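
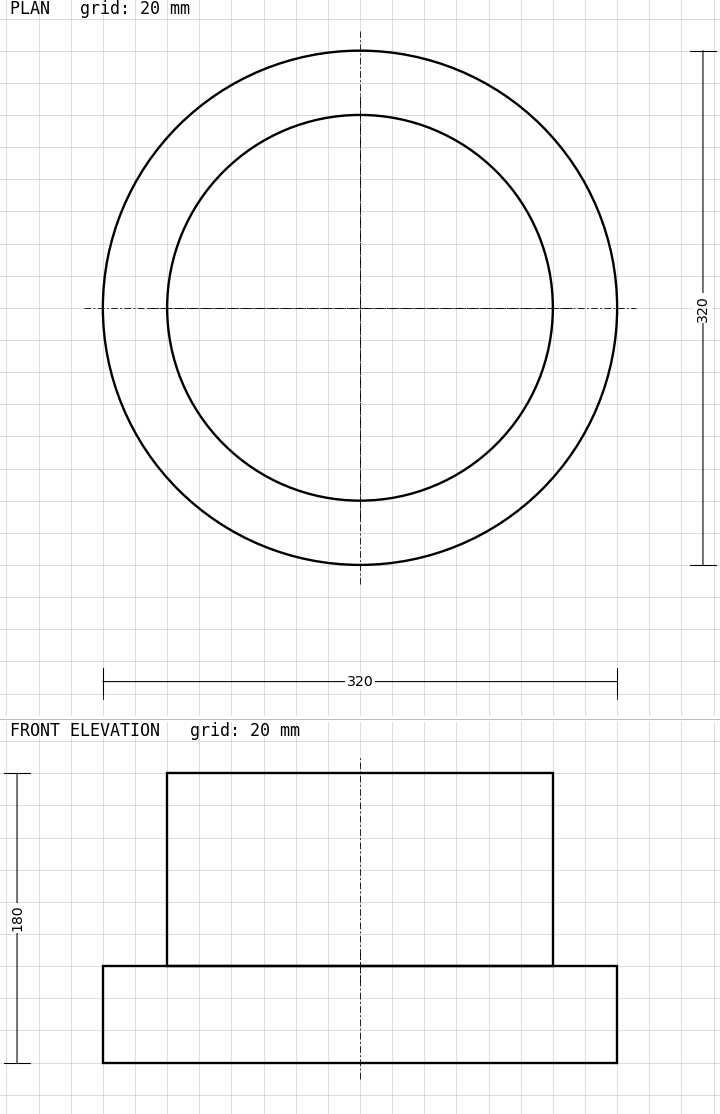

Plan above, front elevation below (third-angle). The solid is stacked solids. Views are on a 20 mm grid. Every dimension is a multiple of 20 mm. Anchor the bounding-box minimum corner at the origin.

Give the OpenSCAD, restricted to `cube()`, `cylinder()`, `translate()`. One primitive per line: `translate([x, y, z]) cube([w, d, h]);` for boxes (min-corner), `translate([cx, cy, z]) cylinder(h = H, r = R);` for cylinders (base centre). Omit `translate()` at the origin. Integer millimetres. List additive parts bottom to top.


translate([160, 160, 0]) cylinder(h = 60, r = 160);
translate([160, 160, 60]) cylinder(h = 120, r = 120);


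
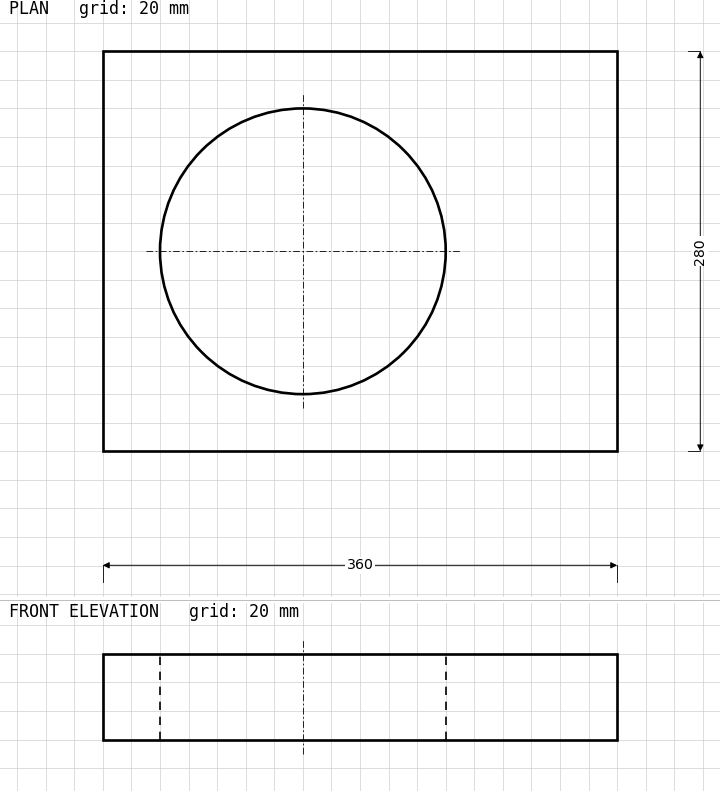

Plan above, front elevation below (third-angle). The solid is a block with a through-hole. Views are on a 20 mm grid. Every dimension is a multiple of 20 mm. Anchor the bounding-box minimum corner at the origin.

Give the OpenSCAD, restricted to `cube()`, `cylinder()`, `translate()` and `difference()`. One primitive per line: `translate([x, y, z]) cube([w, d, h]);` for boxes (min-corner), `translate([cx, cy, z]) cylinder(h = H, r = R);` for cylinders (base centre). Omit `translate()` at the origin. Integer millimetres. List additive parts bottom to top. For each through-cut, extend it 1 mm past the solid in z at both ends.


difference() {
  cube([360, 280, 60]);
  translate([140, 140, -1]) cylinder(h = 62, r = 100);
}


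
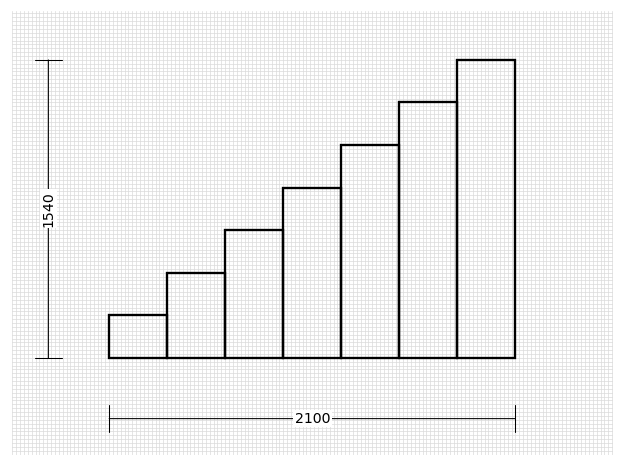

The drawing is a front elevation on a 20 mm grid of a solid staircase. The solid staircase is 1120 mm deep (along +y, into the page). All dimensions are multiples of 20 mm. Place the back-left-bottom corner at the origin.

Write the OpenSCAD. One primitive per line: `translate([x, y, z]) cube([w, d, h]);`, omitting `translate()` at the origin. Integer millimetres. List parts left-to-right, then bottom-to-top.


cube([300, 1120, 220]);
translate([300, 0, 0]) cube([300, 1120, 440]);
translate([600, 0, 0]) cube([300, 1120, 660]);
translate([900, 0, 0]) cube([300, 1120, 880]);
translate([1200, 0, 0]) cube([300, 1120, 1100]);
translate([1500, 0, 0]) cube([300, 1120, 1320]);
translate([1800, 0, 0]) cube([300, 1120, 1540]);


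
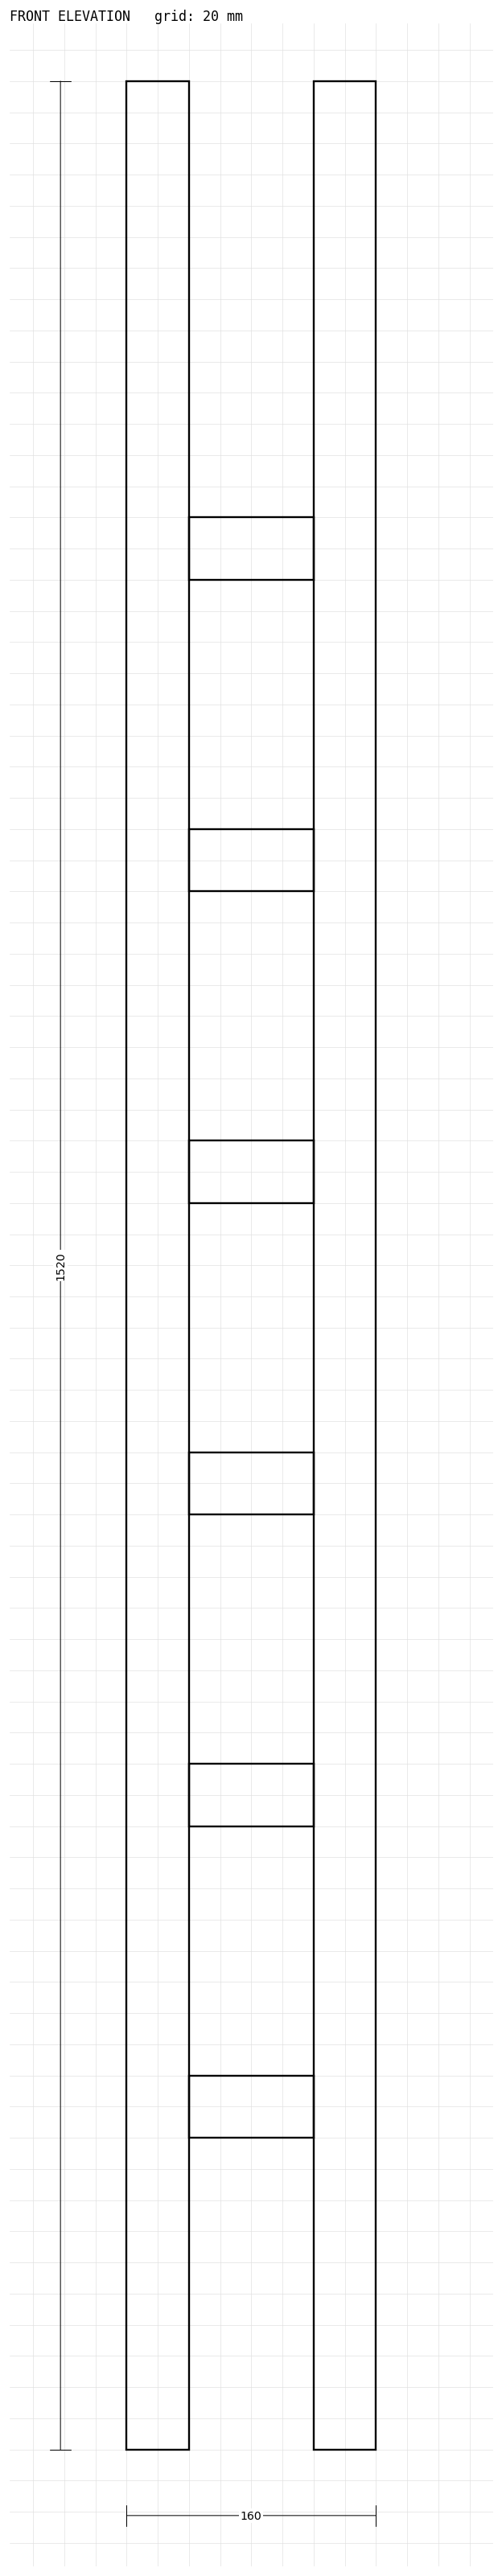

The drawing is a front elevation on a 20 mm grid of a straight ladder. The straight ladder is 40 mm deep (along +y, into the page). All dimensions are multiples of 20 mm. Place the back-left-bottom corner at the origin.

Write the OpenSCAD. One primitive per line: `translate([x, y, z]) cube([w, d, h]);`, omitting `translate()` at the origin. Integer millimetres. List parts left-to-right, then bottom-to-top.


cube([40, 40, 1520]);
translate([40, 0, 200]) cube([80, 40, 40]);
translate([40, 0, 400]) cube([80, 40, 40]);
translate([40, 0, 600]) cube([80, 40, 40]);
translate([40, 0, 800]) cube([80, 40, 40]);
translate([40, 0, 1000]) cube([80, 40, 40]);
translate([40, 0, 1200]) cube([80, 40, 40]);
translate([120, 0, 0]) cube([40, 40, 1520]);


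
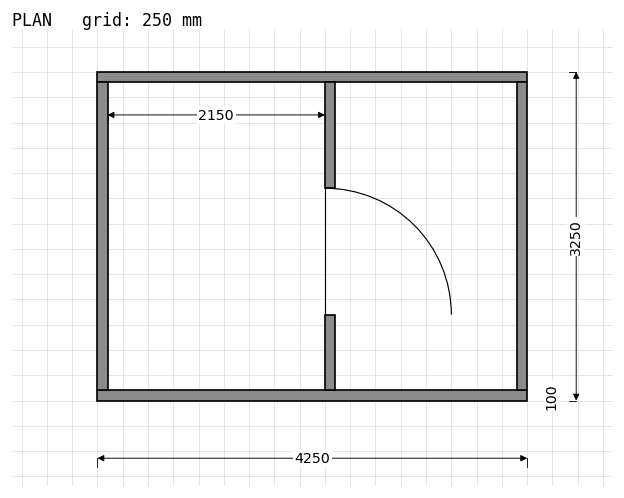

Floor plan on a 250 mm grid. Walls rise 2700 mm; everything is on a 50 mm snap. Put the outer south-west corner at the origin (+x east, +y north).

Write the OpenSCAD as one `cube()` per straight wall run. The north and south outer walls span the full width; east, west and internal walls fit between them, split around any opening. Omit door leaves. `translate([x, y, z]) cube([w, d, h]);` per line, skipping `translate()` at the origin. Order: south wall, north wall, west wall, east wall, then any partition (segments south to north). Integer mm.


cube([4250, 100, 2700]);
translate([0, 3150, 0]) cube([4250, 100, 2700]);
translate([0, 100, 0]) cube([100, 3050, 2700]);
translate([4150, 100, 0]) cube([100, 3050, 2700]);
translate([2250, 100, 0]) cube([100, 750, 2700]);
translate([2250, 2100, 0]) cube([100, 1050, 2700]);


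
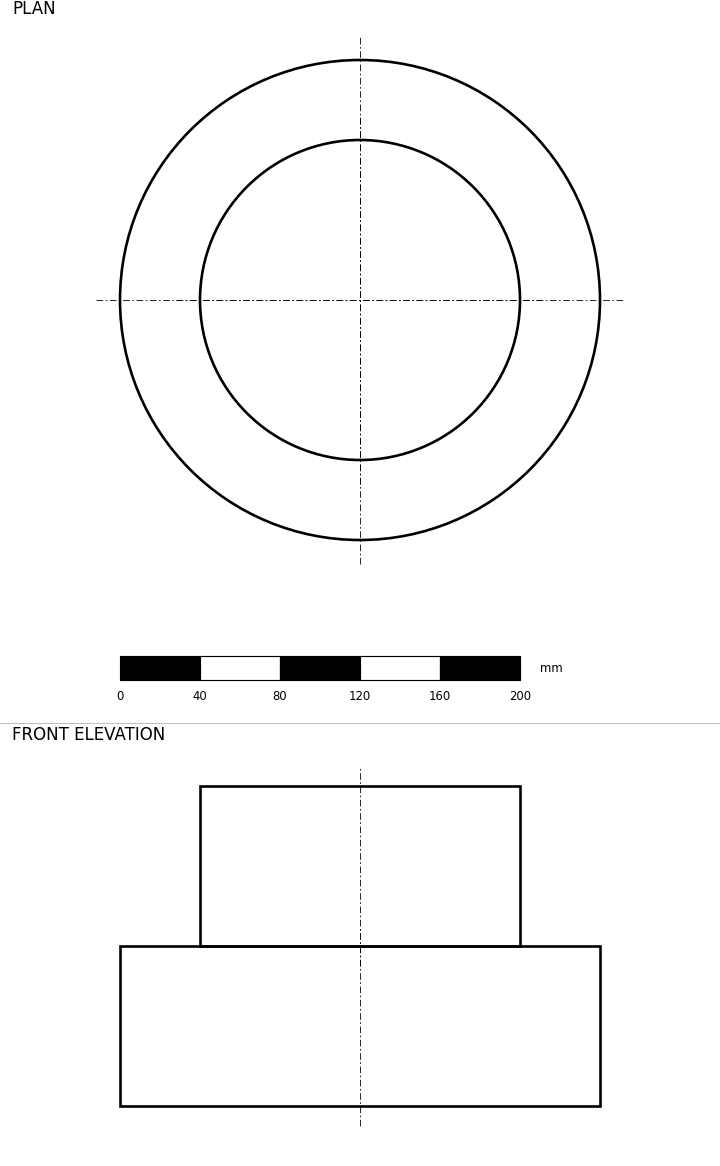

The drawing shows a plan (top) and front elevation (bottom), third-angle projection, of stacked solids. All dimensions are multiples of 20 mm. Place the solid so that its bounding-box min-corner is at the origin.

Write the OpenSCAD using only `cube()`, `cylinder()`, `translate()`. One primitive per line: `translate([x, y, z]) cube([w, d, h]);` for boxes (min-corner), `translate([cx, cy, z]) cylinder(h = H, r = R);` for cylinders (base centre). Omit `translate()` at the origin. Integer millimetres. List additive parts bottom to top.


translate([120, 120, 0]) cylinder(h = 80, r = 120);
translate([120, 120, 80]) cylinder(h = 80, r = 80);


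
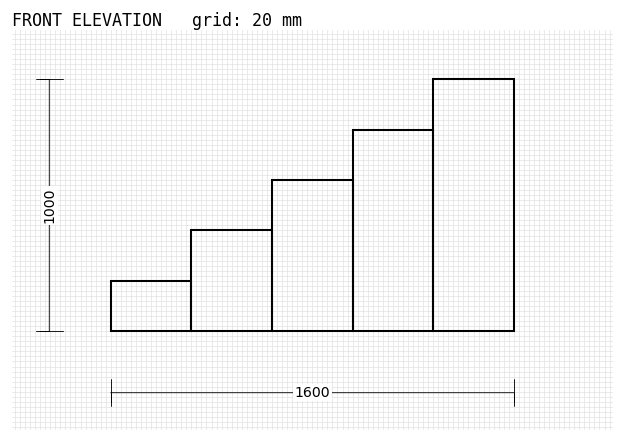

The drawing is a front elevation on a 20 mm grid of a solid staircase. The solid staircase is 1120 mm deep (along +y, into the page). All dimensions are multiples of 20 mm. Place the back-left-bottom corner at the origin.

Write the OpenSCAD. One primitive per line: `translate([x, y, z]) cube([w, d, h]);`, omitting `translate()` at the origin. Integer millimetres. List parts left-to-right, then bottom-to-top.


cube([320, 1120, 200]);
translate([320, 0, 0]) cube([320, 1120, 400]);
translate([640, 0, 0]) cube([320, 1120, 600]);
translate([960, 0, 0]) cube([320, 1120, 800]);
translate([1280, 0, 0]) cube([320, 1120, 1000]);


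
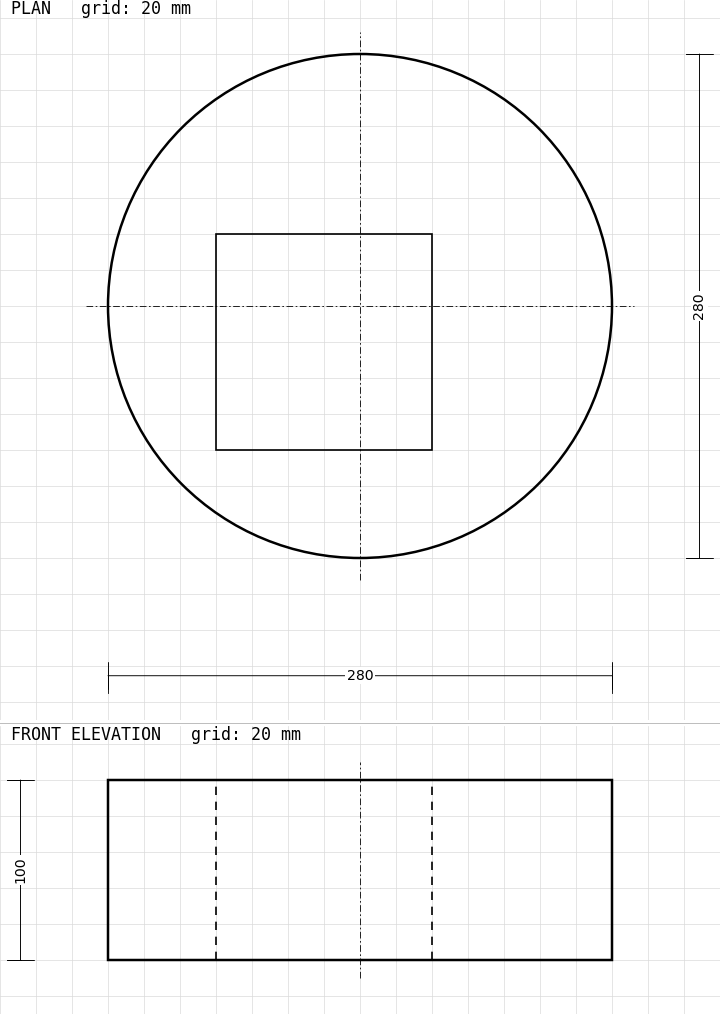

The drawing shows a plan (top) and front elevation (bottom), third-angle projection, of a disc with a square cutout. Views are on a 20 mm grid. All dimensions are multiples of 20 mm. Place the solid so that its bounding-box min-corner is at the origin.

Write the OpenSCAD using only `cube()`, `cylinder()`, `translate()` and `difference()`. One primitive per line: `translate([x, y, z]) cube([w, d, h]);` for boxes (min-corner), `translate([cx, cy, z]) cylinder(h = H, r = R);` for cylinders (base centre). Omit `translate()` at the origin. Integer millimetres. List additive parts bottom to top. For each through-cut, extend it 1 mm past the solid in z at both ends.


difference() {
  translate([140, 140, 0]) cylinder(h = 100, r = 140);
  translate([60, 60, -1]) cube([120, 120, 102]);
}


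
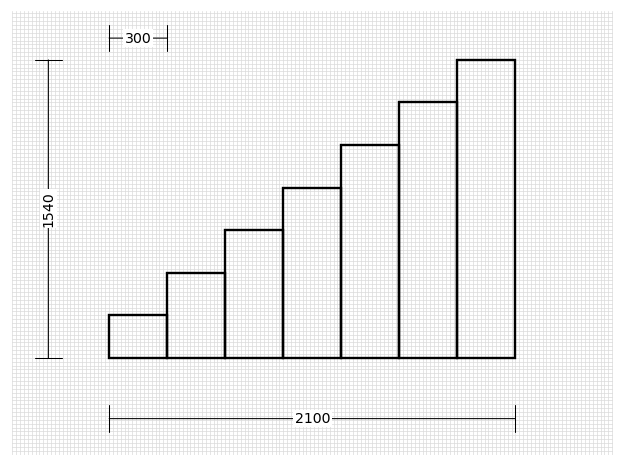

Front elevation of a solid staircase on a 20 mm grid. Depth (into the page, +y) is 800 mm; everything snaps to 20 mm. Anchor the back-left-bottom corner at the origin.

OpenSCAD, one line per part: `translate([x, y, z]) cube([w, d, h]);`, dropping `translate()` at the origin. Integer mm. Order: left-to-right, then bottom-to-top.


cube([300, 800, 220]);
translate([300, 0, 0]) cube([300, 800, 440]);
translate([600, 0, 0]) cube([300, 800, 660]);
translate([900, 0, 0]) cube([300, 800, 880]);
translate([1200, 0, 0]) cube([300, 800, 1100]);
translate([1500, 0, 0]) cube([300, 800, 1320]);
translate([1800, 0, 0]) cube([300, 800, 1540]);


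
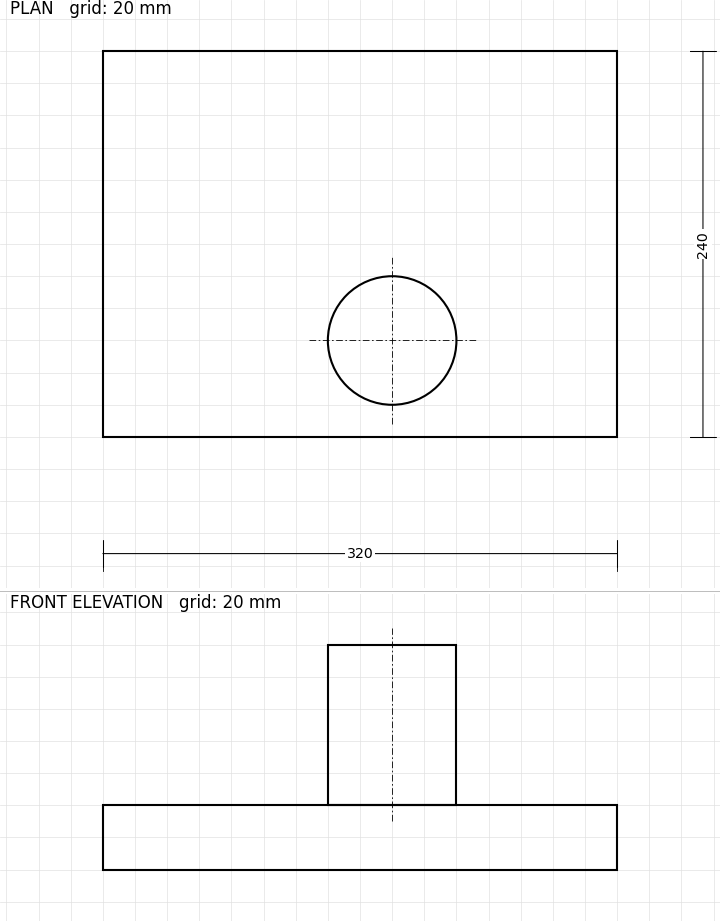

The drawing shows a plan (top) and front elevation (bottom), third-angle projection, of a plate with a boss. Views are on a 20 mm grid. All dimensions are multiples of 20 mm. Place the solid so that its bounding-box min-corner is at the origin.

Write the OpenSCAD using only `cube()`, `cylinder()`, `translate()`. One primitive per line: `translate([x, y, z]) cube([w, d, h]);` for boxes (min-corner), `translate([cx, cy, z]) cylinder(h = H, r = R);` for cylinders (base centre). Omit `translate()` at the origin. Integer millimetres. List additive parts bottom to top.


cube([320, 240, 40]);
translate([180, 60, 40]) cylinder(h = 100, r = 40);


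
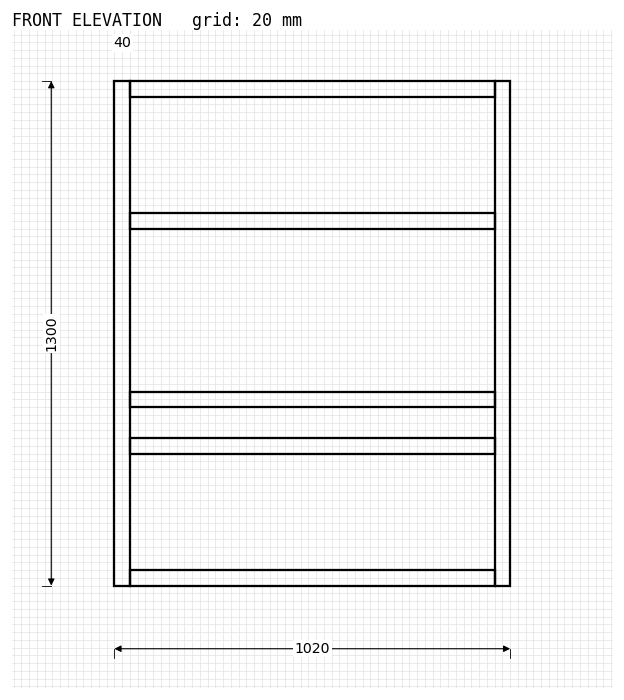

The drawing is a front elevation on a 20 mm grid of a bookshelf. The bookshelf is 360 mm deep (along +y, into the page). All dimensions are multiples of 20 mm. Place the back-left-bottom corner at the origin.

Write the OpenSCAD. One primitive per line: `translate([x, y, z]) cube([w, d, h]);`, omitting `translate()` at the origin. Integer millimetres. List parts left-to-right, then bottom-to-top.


cube([40, 360, 1300]);
translate([40, 0, 0]) cube([940, 360, 40]);
translate([40, 0, 340]) cube([940, 360, 40]);
translate([40, 0, 460]) cube([940, 360, 40]);
translate([40, 0, 920]) cube([940, 360, 40]);
translate([40, 0, 1260]) cube([940, 360, 40]);
translate([980, 0, 0]) cube([40, 360, 1300]);


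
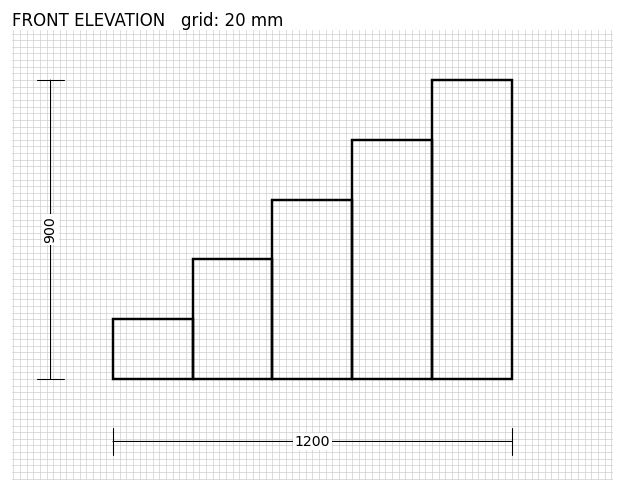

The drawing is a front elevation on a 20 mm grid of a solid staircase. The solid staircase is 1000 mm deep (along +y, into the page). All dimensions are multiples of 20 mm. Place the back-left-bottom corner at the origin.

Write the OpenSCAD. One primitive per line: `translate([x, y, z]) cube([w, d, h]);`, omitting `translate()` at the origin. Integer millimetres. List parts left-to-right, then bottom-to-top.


cube([240, 1000, 180]);
translate([240, 0, 0]) cube([240, 1000, 360]);
translate([480, 0, 0]) cube([240, 1000, 540]);
translate([720, 0, 0]) cube([240, 1000, 720]);
translate([960, 0, 0]) cube([240, 1000, 900]);


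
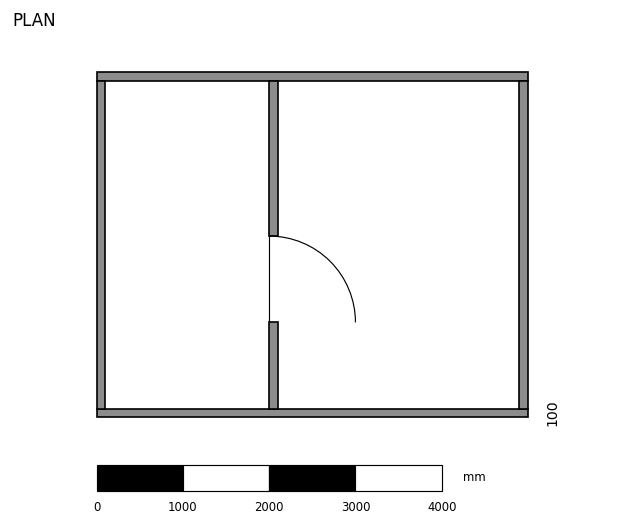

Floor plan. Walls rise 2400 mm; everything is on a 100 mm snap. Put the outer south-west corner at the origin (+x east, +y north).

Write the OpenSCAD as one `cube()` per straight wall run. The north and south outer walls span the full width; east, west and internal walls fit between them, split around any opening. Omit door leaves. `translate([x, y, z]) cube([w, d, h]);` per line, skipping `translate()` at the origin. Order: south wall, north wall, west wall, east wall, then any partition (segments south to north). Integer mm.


cube([5000, 100, 2400]);
translate([0, 3900, 0]) cube([5000, 100, 2400]);
translate([0, 100, 0]) cube([100, 3800, 2400]);
translate([4900, 100, 0]) cube([100, 3800, 2400]);
translate([2000, 100, 0]) cube([100, 1000, 2400]);
translate([2000, 2100, 0]) cube([100, 1800, 2400]);


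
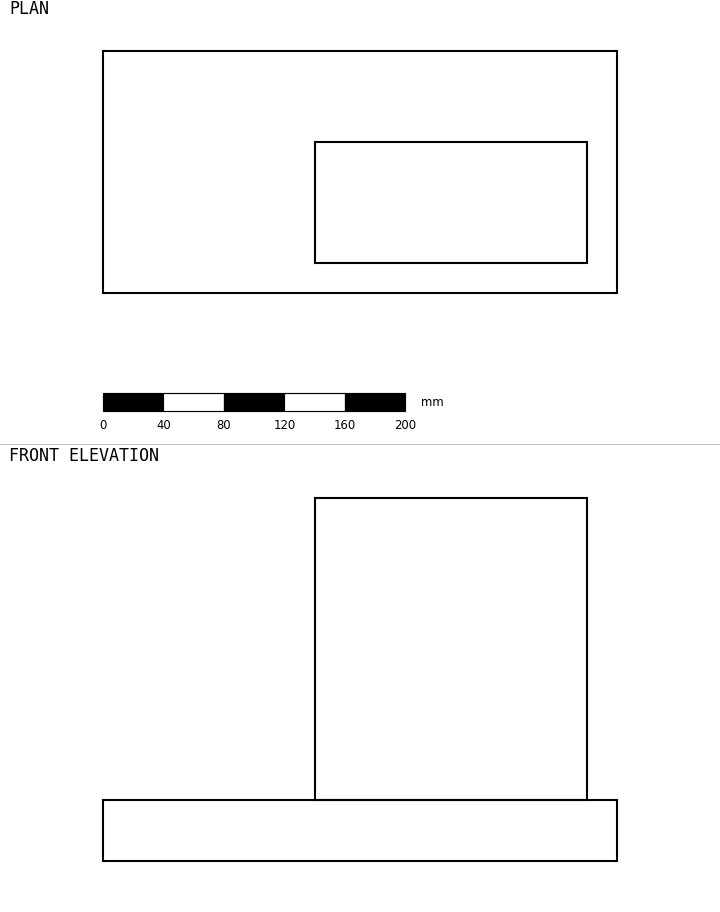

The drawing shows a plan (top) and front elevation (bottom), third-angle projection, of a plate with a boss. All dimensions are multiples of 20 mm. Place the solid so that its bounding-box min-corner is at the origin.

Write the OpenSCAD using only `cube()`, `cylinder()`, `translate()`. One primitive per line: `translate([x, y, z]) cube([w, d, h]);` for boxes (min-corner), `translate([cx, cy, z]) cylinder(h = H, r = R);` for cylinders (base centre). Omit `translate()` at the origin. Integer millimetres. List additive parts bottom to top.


cube([340, 160, 40]);
translate([140, 20, 40]) cube([180, 80, 200]);


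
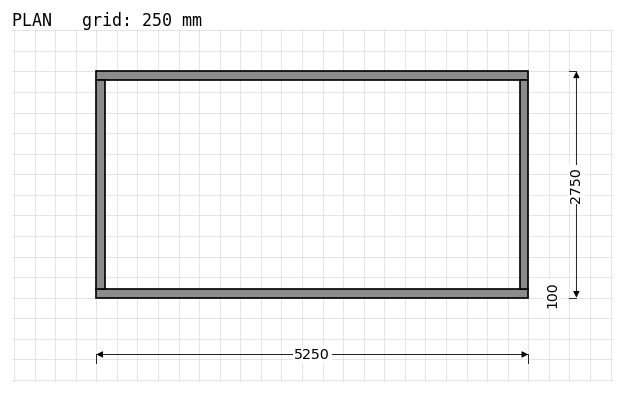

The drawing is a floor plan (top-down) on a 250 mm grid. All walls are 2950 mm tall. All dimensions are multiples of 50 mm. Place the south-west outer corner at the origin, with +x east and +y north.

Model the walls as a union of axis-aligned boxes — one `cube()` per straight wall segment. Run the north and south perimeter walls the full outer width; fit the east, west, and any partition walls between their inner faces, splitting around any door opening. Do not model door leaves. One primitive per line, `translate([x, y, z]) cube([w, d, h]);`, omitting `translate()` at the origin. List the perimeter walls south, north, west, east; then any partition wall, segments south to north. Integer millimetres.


cube([5250, 100, 2950]);
translate([0, 2650, 0]) cube([5250, 100, 2950]);
translate([0, 100, 0]) cube([100, 2550, 2950]);
translate([5150, 100, 0]) cube([100, 2550, 2950]);


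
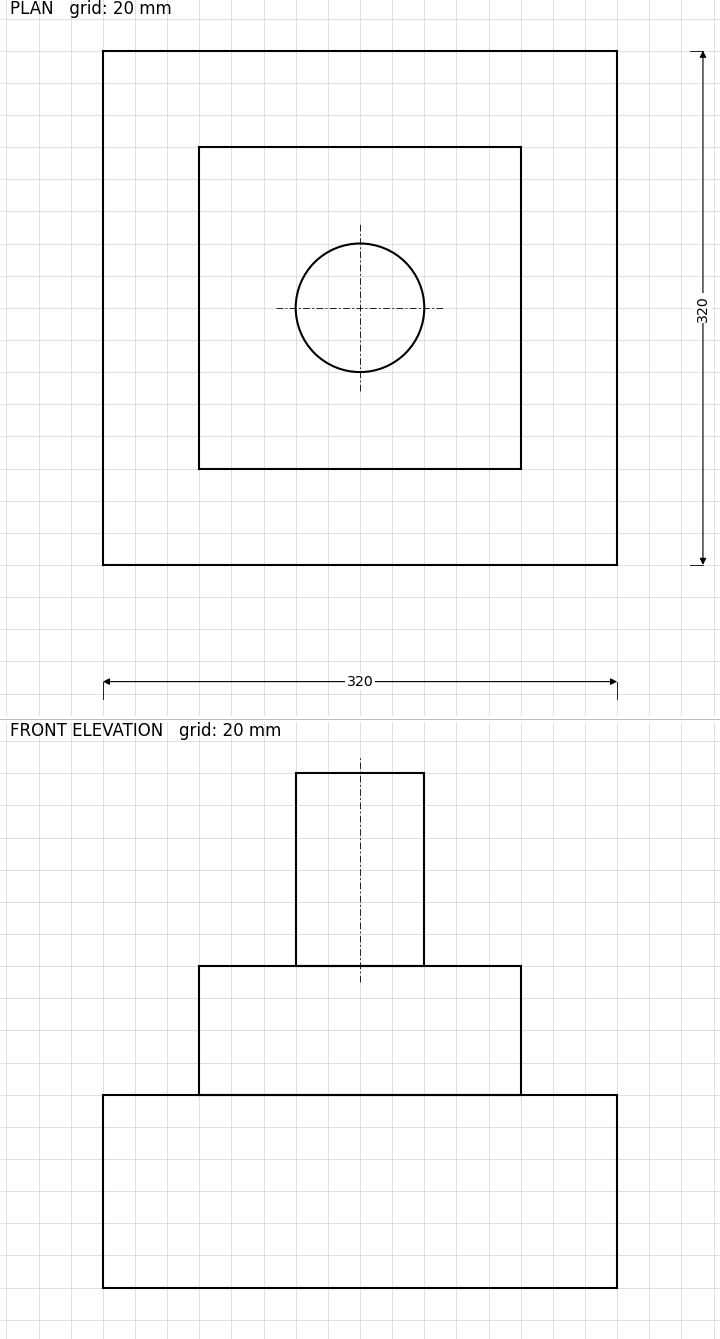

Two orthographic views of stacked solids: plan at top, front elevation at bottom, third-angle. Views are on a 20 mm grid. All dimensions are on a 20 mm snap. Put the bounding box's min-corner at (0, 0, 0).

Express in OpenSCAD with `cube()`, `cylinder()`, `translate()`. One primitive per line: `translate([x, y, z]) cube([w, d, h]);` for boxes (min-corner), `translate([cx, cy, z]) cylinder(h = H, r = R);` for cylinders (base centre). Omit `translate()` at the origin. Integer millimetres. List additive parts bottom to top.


cube([320, 320, 120]);
translate([60, 60, 120]) cube([200, 200, 80]);
translate([160, 160, 200]) cylinder(h = 120, r = 40);


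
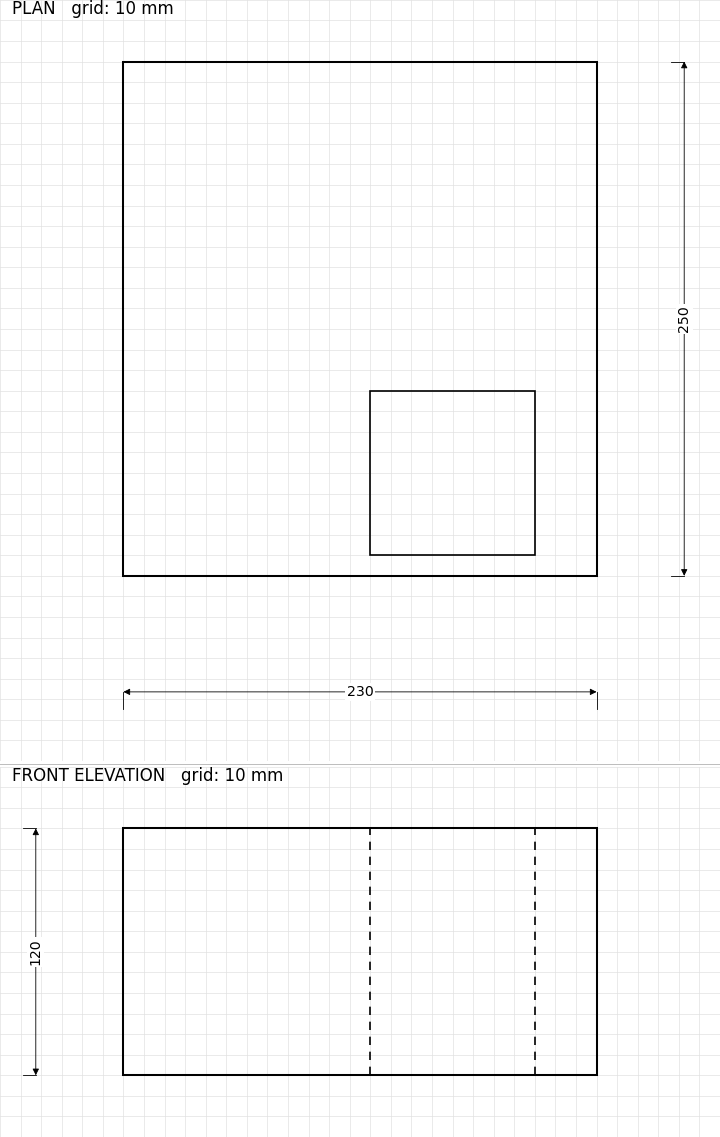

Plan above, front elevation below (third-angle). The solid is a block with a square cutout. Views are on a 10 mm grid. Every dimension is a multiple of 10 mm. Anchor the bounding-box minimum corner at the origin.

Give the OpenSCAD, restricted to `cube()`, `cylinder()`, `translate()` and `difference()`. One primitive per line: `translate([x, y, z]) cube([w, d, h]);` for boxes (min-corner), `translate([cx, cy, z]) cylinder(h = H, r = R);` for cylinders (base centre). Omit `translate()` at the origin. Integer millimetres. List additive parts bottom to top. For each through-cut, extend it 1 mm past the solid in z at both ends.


difference() {
  cube([230, 250, 120]);
  translate([120, 10, -1]) cube([80, 80, 122]);
}


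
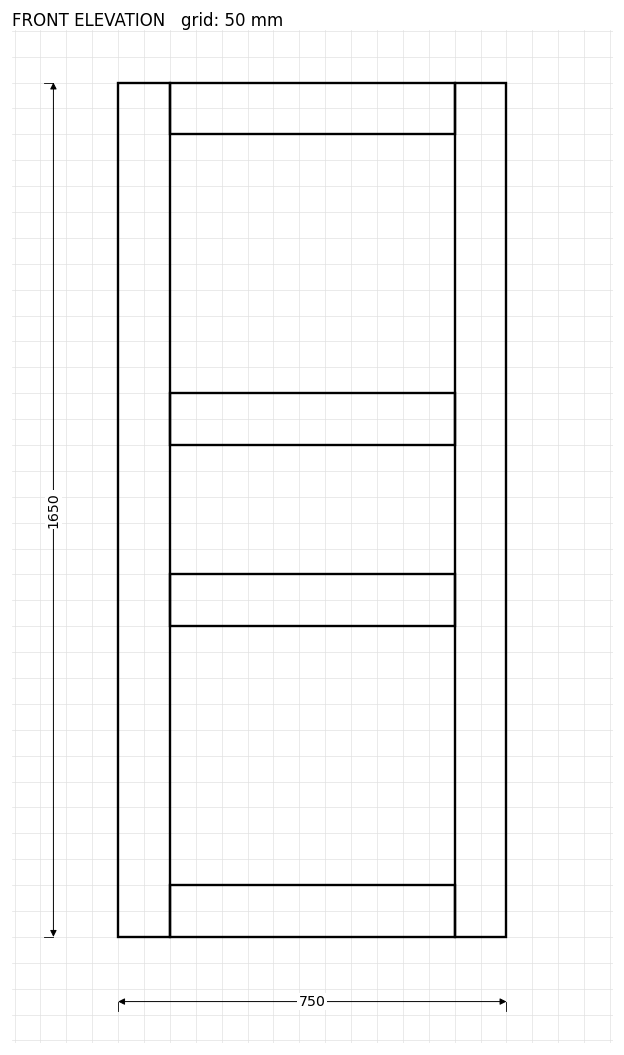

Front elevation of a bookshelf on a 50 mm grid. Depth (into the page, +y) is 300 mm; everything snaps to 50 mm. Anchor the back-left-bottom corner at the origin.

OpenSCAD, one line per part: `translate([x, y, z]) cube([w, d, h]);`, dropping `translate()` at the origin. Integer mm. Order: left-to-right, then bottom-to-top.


cube([100, 300, 1650]);
translate([100, 0, 0]) cube([550, 300, 100]);
translate([100, 0, 600]) cube([550, 300, 100]);
translate([100, 0, 950]) cube([550, 300, 100]);
translate([100, 0, 1550]) cube([550, 300, 100]);
translate([650, 0, 0]) cube([100, 300, 1650]);


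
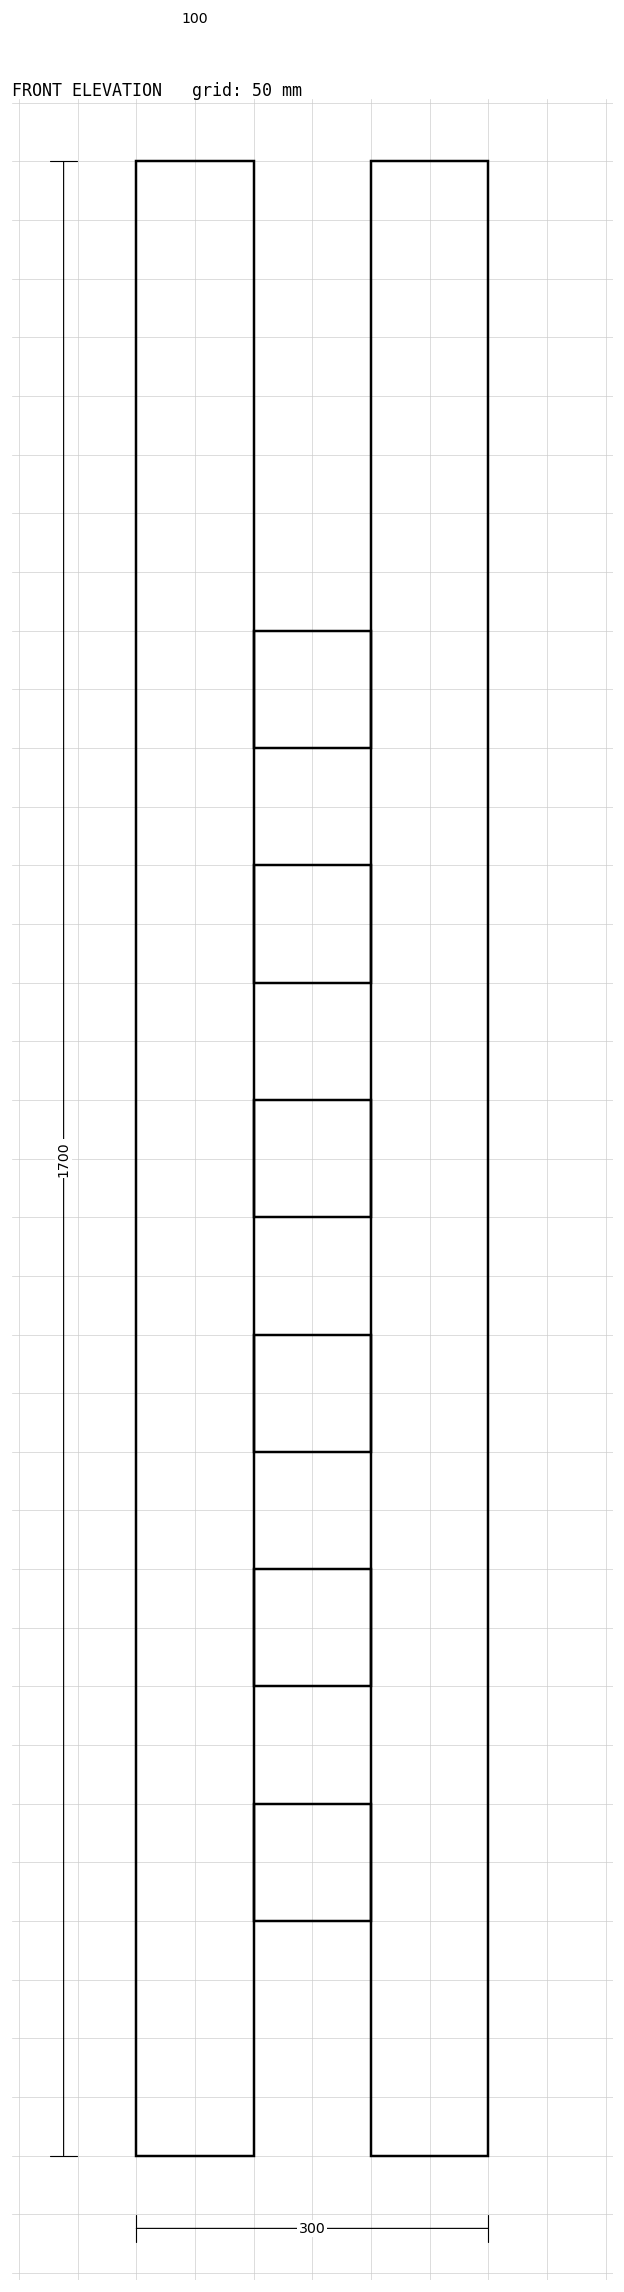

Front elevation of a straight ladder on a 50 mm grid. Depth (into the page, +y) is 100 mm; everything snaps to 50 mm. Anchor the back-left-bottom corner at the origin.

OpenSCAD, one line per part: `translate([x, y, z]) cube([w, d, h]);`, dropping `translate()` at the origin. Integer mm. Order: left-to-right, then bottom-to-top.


cube([100, 100, 1700]);
translate([100, 0, 200]) cube([100, 100, 100]);
translate([100, 0, 400]) cube([100, 100, 100]);
translate([100, 0, 600]) cube([100, 100, 100]);
translate([100, 0, 800]) cube([100, 100, 100]);
translate([100, 0, 1000]) cube([100, 100, 100]);
translate([100, 0, 1200]) cube([100, 100, 100]);
translate([200, 0, 0]) cube([100, 100, 1700]);


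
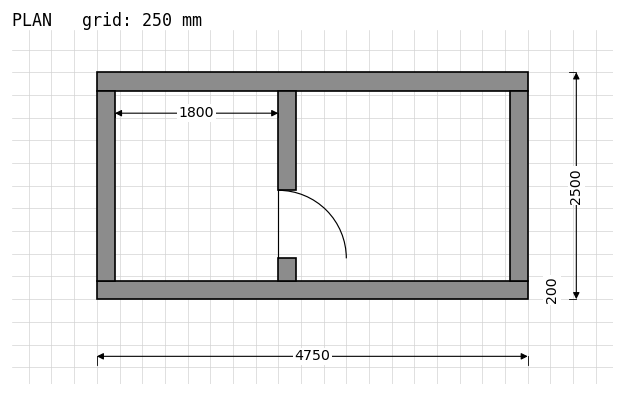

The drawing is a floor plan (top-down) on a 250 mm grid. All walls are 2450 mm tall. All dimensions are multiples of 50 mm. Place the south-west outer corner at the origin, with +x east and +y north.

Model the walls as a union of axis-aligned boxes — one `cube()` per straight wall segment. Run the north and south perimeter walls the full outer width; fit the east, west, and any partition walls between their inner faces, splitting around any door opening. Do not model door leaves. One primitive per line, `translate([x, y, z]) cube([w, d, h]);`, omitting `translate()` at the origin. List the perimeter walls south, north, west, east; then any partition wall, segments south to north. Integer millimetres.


cube([4750, 200, 2450]);
translate([0, 2300, 0]) cube([4750, 200, 2450]);
translate([0, 200, 0]) cube([200, 2100, 2450]);
translate([4550, 200, 0]) cube([200, 2100, 2450]);
translate([2000, 200, 0]) cube([200, 250, 2450]);
translate([2000, 1200, 0]) cube([200, 1100, 2450]);


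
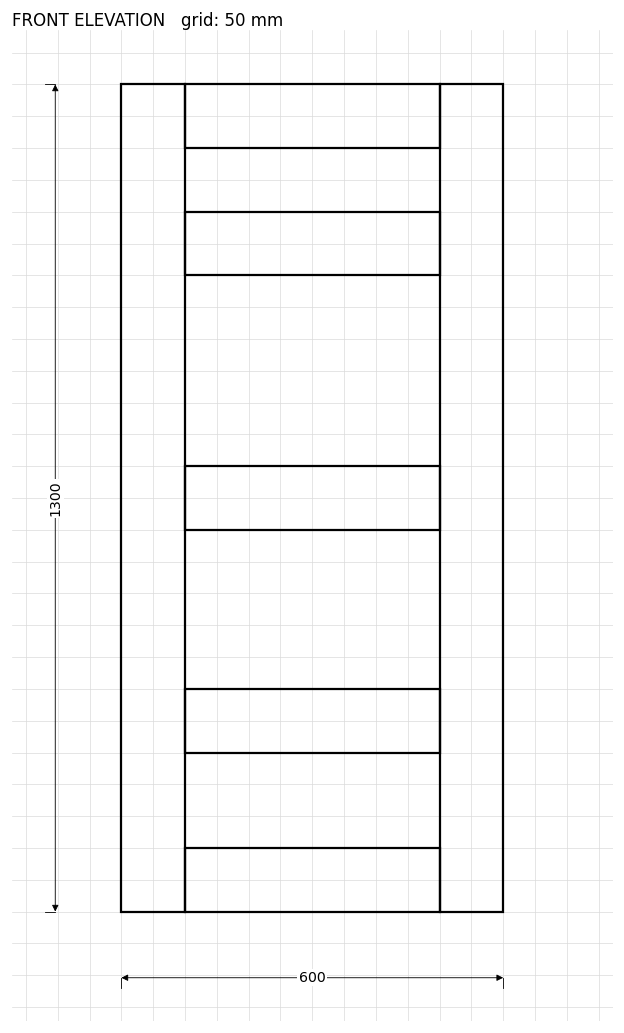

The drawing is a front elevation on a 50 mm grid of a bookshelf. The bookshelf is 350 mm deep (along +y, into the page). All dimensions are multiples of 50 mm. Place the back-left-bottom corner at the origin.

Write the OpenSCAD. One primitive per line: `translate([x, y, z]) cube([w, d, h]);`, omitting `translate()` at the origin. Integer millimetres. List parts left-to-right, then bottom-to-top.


cube([100, 350, 1300]);
translate([100, 0, 0]) cube([400, 350, 100]);
translate([100, 0, 250]) cube([400, 350, 100]);
translate([100, 0, 600]) cube([400, 350, 100]);
translate([100, 0, 1000]) cube([400, 350, 100]);
translate([100, 0, 1200]) cube([400, 350, 100]);
translate([500, 0, 0]) cube([100, 350, 1300]);


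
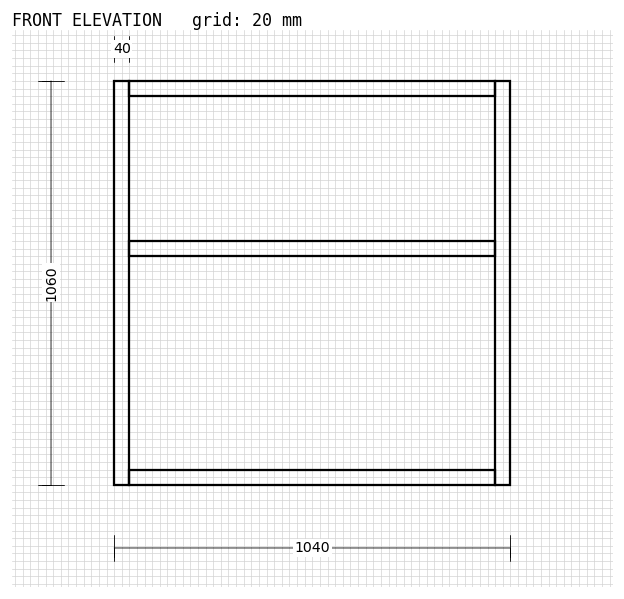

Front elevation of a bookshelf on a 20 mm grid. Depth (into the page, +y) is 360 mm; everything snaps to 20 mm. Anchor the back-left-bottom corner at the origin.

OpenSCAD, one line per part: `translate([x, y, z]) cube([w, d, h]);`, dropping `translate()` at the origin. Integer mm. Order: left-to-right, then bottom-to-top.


cube([40, 360, 1060]);
translate([40, 0, 0]) cube([960, 360, 40]);
translate([40, 0, 600]) cube([960, 360, 40]);
translate([40, 0, 1020]) cube([960, 360, 40]);
translate([1000, 0, 0]) cube([40, 360, 1060]);


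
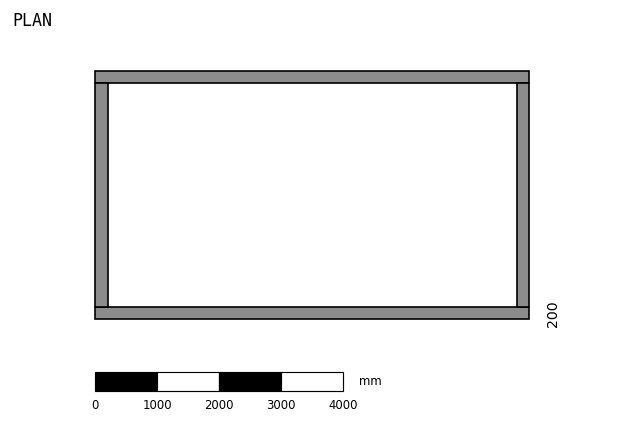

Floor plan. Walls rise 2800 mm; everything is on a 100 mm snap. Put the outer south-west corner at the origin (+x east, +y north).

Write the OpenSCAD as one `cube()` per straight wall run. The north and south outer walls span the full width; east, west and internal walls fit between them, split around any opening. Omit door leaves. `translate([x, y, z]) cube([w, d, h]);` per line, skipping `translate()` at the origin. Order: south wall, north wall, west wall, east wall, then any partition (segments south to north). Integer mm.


cube([7000, 200, 2800]);
translate([0, 3800, 0]) cube([7000, 200, 2800]);
translate([0, 200, 0]) cube([200, 3600, 2800]);
translate([6800, 200, 0]) cube([200, 3600, 2800]);


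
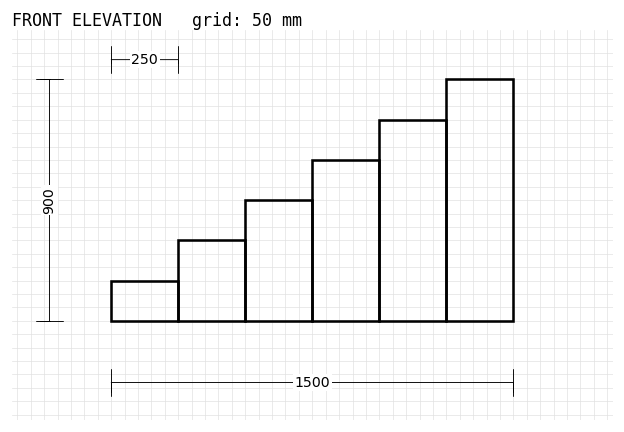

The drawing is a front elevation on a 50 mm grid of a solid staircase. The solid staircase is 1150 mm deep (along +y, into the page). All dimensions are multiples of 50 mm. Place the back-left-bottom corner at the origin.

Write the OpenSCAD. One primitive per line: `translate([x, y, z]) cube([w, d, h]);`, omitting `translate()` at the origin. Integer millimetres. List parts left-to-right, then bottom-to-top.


cube([250, 1150, 150]);
translate([250, 0, 0]) cube([250, 1150, 300]);
translate([500, 0, 0]) cube([250, 1150, 450]);
translate([750, 0, 0]) cube([250, 1150, 600]);
translate([1000, 0, 0]) cube([250, 1150, 750]);
translate([1250, 0, 0]) cube([250, 1150, 900]);


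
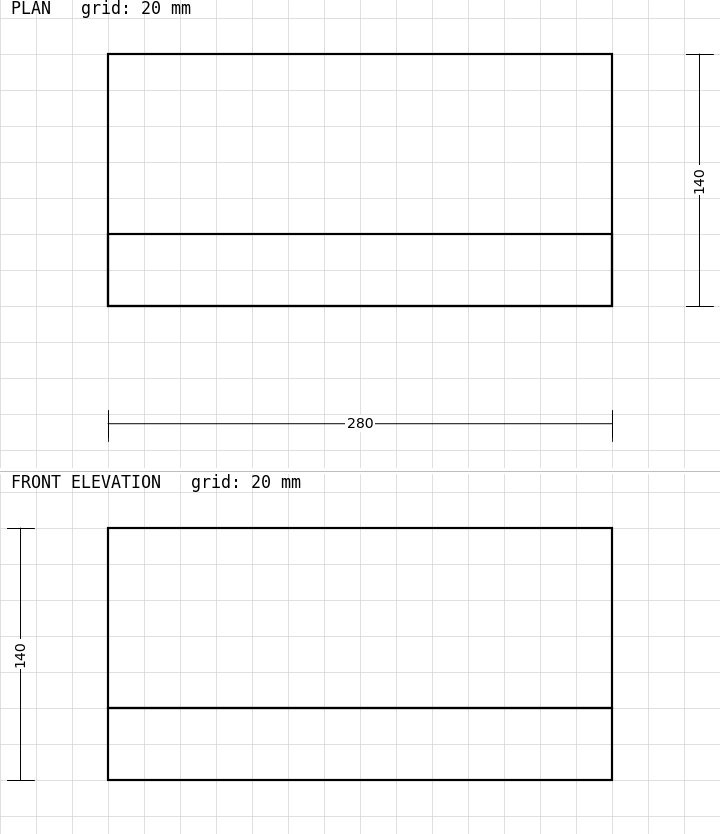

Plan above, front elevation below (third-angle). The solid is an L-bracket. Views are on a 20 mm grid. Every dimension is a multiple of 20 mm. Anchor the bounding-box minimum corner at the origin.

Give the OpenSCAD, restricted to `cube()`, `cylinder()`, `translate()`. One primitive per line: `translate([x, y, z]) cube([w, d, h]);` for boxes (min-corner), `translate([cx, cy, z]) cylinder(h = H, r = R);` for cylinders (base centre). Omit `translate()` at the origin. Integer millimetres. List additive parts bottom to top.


cube([280, 140, 40]);
translate([0, 0, 40]) cube([280, 40, 100]);


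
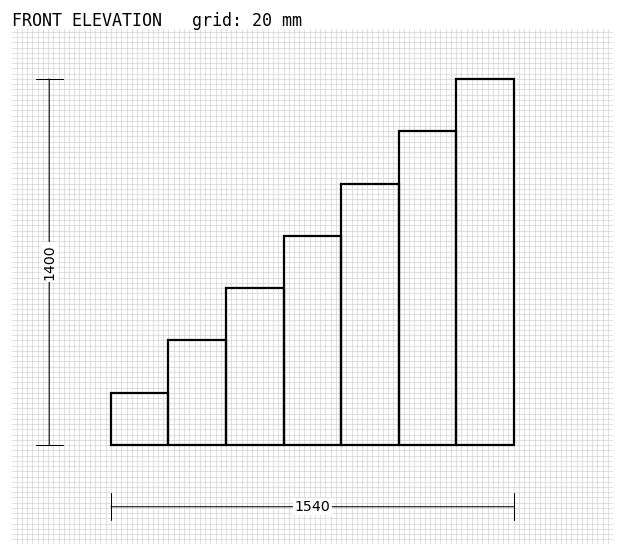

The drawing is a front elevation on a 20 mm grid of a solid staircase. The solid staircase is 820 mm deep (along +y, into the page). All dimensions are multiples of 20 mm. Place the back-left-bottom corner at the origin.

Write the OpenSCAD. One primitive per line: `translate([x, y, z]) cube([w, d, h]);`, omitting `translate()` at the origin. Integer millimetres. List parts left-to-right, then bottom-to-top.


cube([220, 820, 200]);
translate([220, 0, 0]) cube([220, 820, 400]);
translate([440, 0, 0]) cube([220, 820, 600]);
translate([660, 0, 0]) cube([220, 820, 800]);
translate([880, 0, 0]) cube([220, 820, 1000]);
translate([1100, 0, 0]) cube([220, 820, 1200]);
translate([1320, 0, 0]) cube([220, 820, 1400]);


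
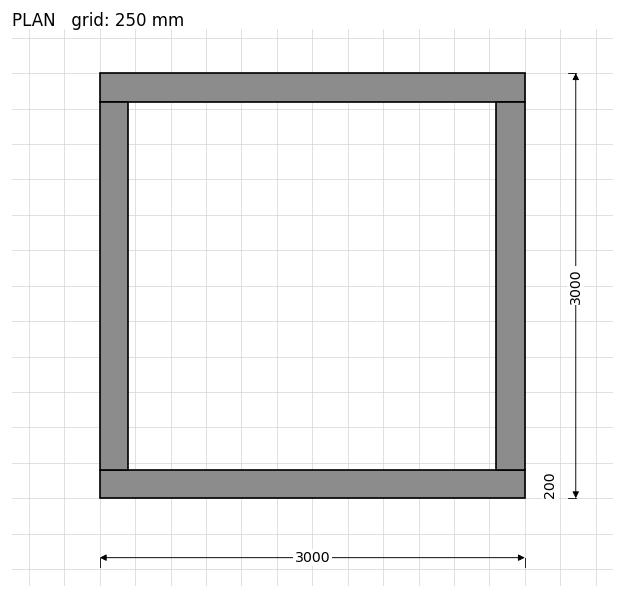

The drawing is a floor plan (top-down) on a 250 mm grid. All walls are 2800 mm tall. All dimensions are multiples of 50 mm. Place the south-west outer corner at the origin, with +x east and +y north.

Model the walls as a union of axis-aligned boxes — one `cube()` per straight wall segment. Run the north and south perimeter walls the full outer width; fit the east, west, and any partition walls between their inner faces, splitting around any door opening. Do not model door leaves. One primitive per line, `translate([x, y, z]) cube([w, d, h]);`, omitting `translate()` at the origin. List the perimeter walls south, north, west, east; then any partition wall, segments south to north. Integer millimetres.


cube([3000, 200, 2800]);
translate([0, 2800, 0]) cube([3000, 200, 2800]);
translate([0, 200, 0]) cube([200, 2600, 2800]);
translate([2800, 200, 0]) cube([200, 2600, 2800]);


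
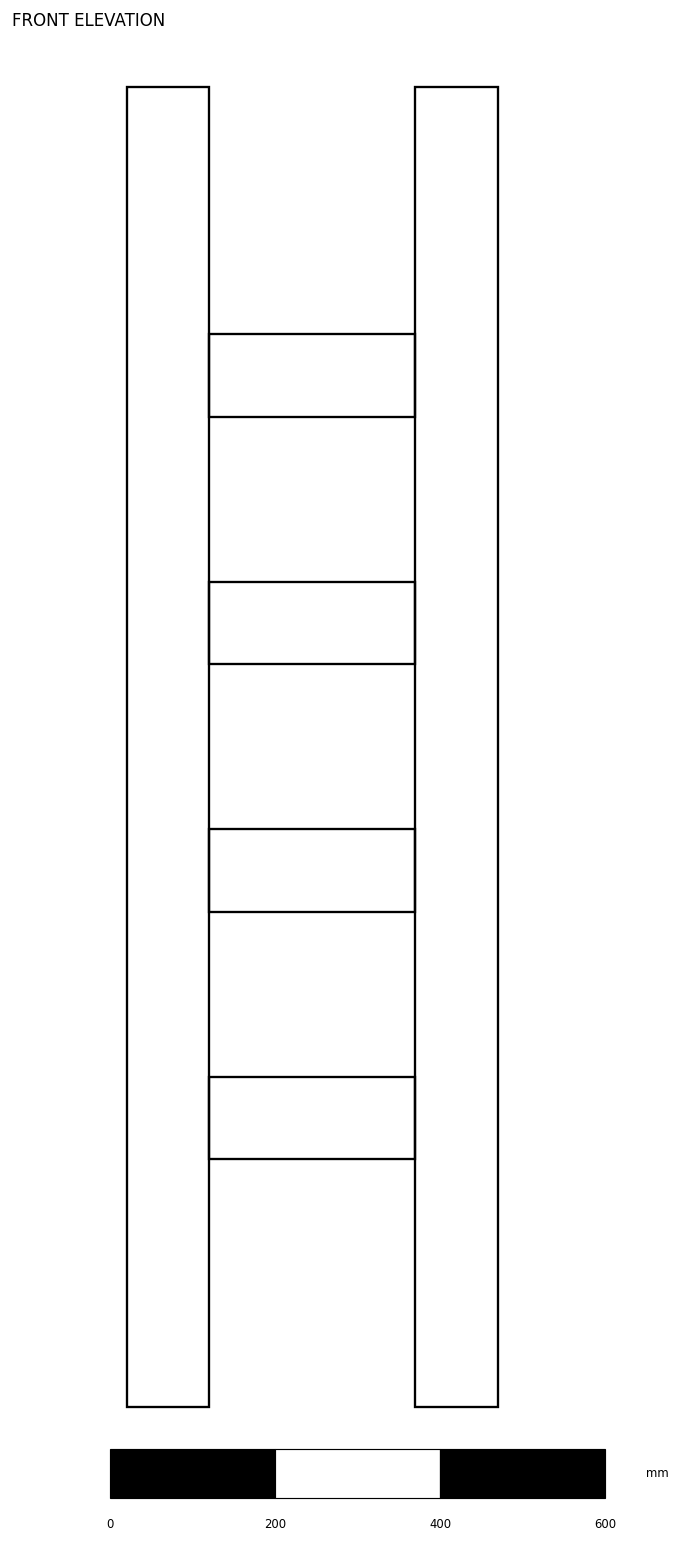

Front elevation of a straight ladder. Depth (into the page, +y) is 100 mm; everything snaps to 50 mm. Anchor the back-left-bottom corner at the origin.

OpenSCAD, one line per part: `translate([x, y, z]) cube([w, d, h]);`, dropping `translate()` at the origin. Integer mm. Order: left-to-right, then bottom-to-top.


cube([100, 100, 1600]);
translate([100, 0, 300]) cube([250, 100, 100]);
translate([100, 0, 600]) cube([250, 100, 100]);
translate([100, 0, 900]) cube([250, 100, 100]);
translate([100, 0, 1200]) cube([250, 100, 100]);
translate([350, 0, 0]) cube([100, 100, 1600]);


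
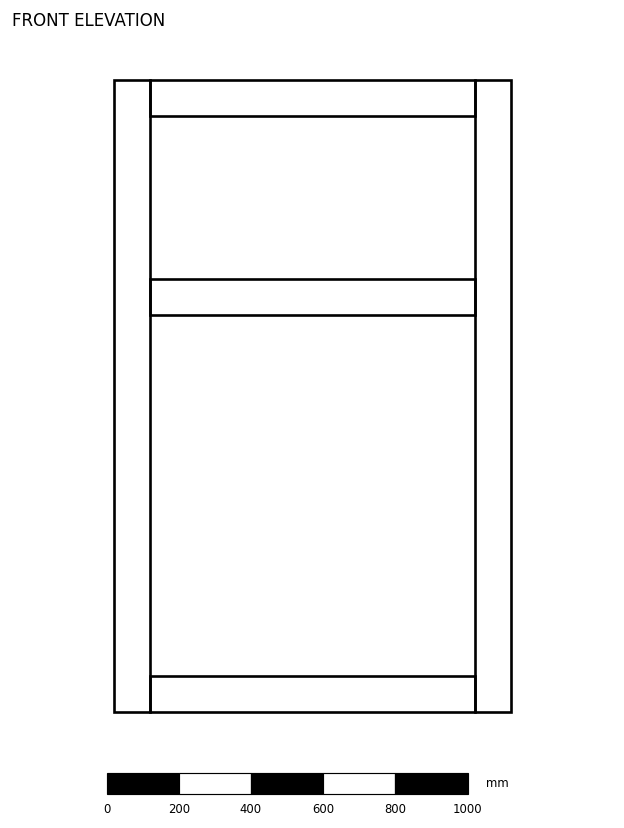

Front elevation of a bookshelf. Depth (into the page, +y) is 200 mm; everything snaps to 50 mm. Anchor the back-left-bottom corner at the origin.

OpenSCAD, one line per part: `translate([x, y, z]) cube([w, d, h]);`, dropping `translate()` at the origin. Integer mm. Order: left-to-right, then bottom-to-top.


cube([100, 200, 1750]);
translate([100, 0, 0]) cube([900, 200, 100]);
translate([100, 0, 1100]) cube([900, 200, 100]);
translate([100, 0, 1650]) cube([900, 200, 100]);
translate([1000, 0, 0]) cube([100, 200, 1750]);


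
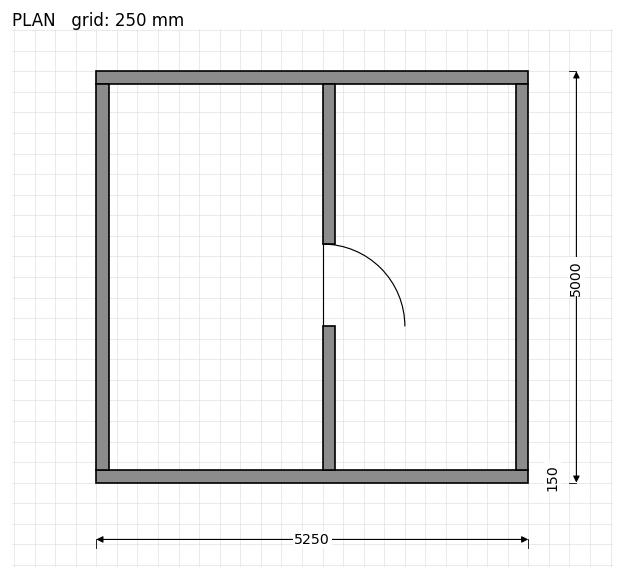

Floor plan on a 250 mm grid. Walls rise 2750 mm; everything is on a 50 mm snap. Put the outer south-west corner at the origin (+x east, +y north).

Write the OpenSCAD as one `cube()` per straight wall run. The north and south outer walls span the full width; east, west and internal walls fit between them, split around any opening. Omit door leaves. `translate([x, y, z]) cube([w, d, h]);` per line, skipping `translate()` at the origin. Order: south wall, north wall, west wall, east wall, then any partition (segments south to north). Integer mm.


cube([5250, 150, 2750]);
translate([0, 4850, 0]) cube([5250, 150, 2750]);
translate([0, 150, 0]) cube([150, 4700, 2750]);
translate([5100, 150, 0]) cube([150, 4700, 2750]);
translate([2750, 150, 0]) cube([150, 1750, 2750]);
translate([2750, 2900, 0]) cube([150, 1950, 2750]);


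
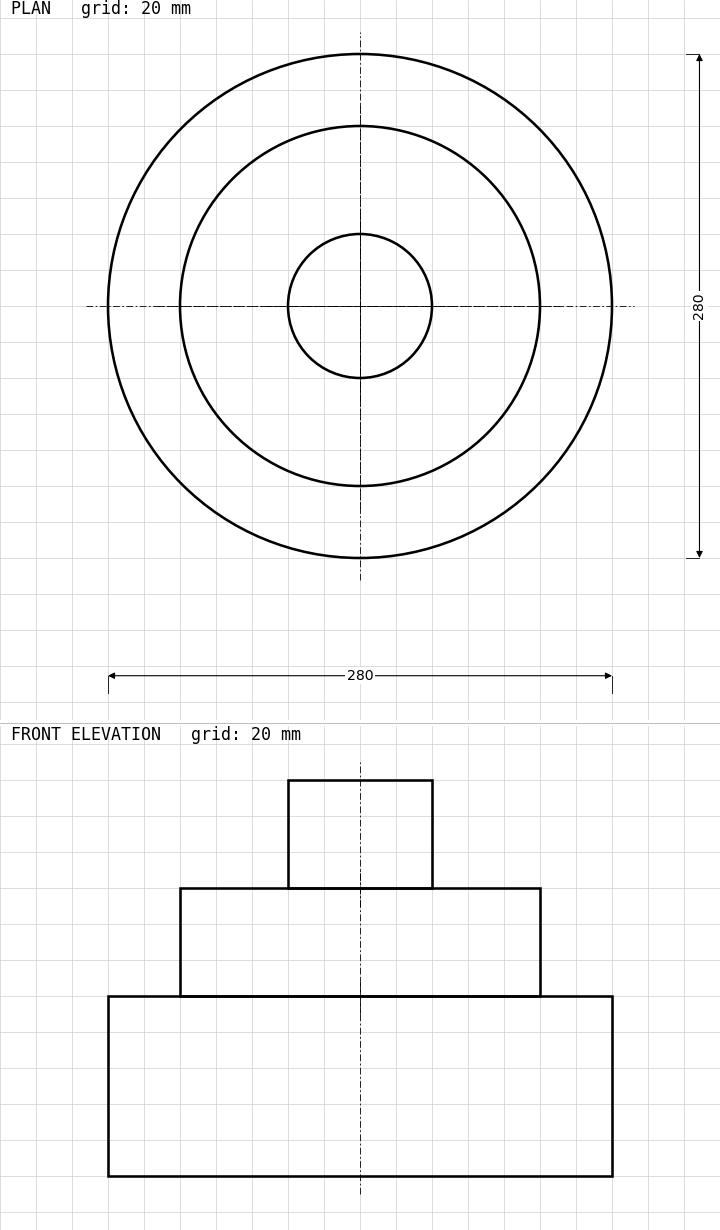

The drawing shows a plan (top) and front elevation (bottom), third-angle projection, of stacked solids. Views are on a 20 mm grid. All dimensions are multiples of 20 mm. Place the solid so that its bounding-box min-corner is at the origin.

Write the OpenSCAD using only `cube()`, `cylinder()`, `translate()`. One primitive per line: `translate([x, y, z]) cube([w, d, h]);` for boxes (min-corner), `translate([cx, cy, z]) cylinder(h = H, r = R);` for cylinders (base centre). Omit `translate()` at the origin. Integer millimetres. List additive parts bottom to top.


translate([140, 140, 0]) cylinder(h = 100, r = 140);
translate([140, 140, 100]) cylinder(h = 60, r = 100);
translate([140, 140, 160]) cylinder(h = 60, r = 40);


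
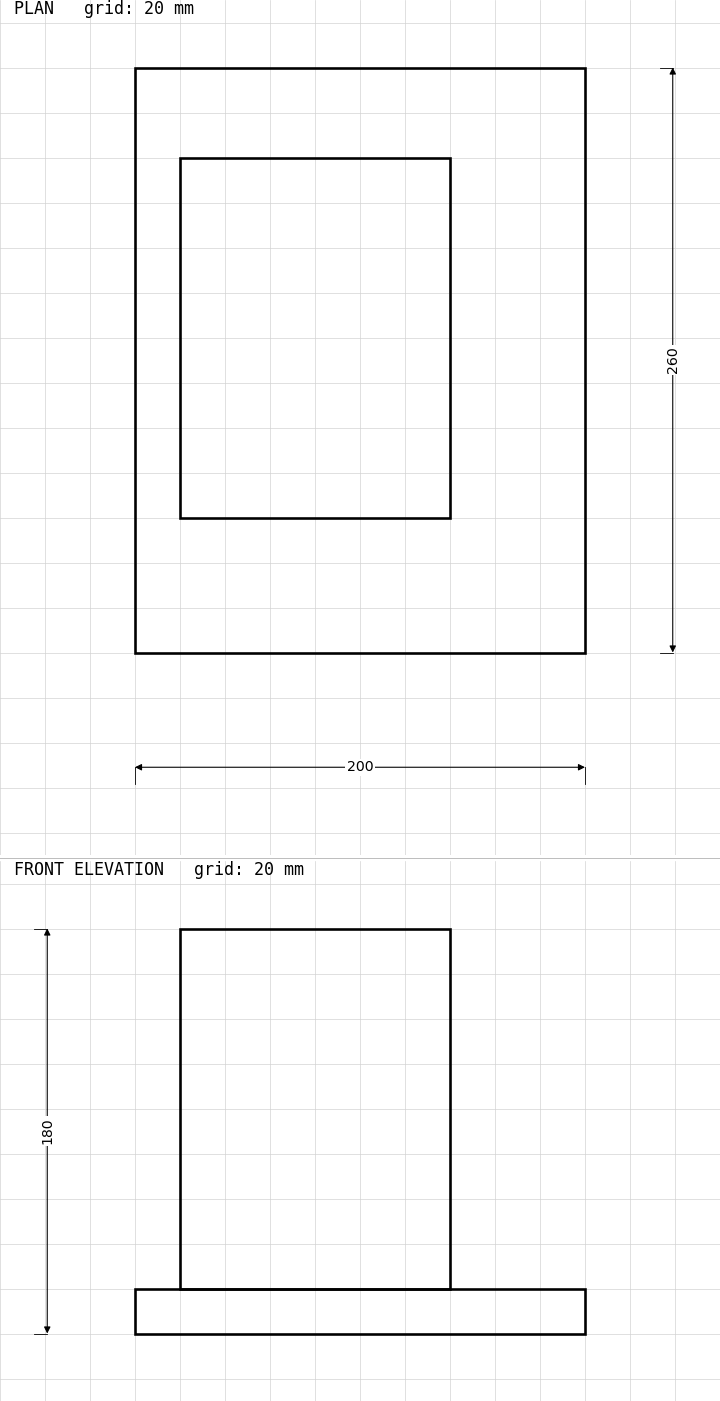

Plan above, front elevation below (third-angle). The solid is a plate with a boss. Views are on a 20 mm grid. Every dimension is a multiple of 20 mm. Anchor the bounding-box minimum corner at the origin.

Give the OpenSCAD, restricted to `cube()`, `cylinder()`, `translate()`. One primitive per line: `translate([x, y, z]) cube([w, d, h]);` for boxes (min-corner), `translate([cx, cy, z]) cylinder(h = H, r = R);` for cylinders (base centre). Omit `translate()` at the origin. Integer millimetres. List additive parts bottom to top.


cube([200, 260, 20]);
translate([20, 60, 20]) cube([120, 160, 160]);


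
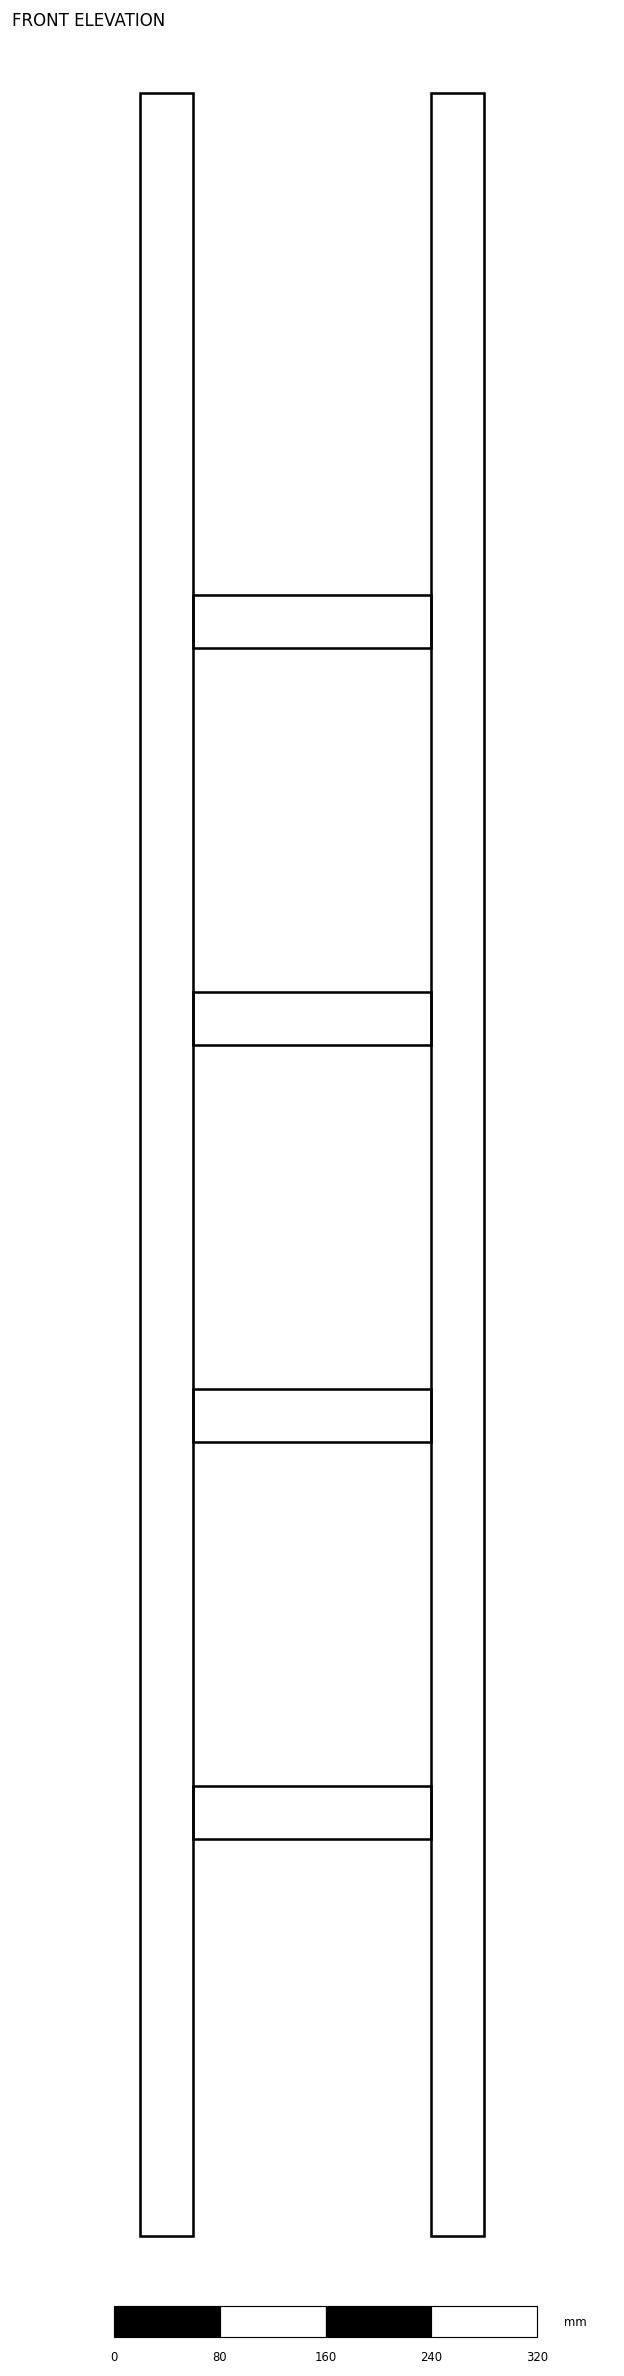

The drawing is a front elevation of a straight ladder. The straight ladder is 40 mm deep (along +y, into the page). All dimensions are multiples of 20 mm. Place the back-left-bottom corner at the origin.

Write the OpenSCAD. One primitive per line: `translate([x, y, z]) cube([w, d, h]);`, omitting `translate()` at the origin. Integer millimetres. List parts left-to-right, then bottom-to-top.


cube([40, 40, 1620]);
translate([40, 0, 300]) cube([180, 40, 40]);
translate([40, 0, 600]) cube([180, 40, 40]);
translate([40, 0, 900]) cube([180, 40, 40]);
translate([40, 0, 1200]) cube([180, 40, 40]);
translate([220, 0, 0]) cube([40, 40, 1620]);


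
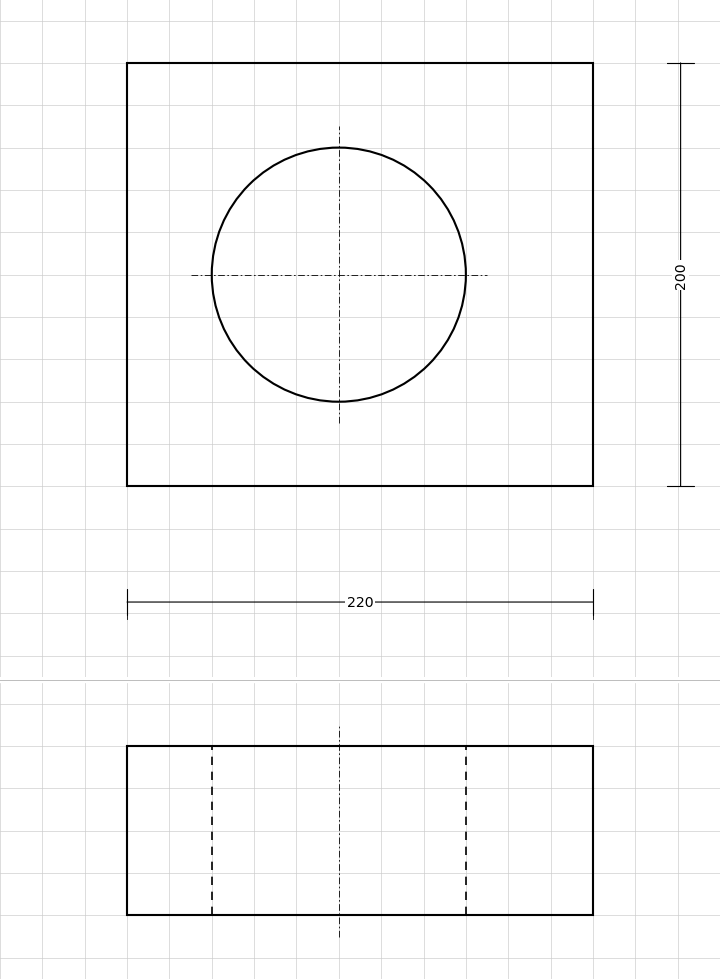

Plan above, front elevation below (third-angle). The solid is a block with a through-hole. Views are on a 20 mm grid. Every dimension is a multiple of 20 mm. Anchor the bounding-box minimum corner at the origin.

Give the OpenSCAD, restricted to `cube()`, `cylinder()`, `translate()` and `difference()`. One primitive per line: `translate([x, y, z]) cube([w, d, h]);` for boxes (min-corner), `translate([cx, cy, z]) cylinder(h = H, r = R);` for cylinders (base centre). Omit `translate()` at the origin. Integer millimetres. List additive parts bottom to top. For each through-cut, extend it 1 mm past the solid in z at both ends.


difference() {
  cube([220, 200, 80]);
  translate([100, 100, -1]) cylinder(h = 82, r = 60);
}


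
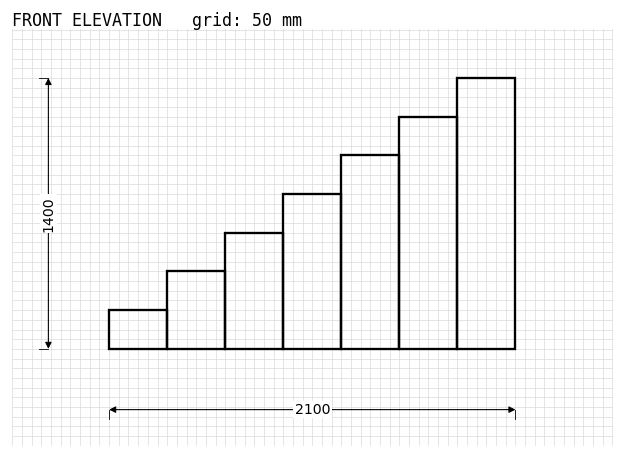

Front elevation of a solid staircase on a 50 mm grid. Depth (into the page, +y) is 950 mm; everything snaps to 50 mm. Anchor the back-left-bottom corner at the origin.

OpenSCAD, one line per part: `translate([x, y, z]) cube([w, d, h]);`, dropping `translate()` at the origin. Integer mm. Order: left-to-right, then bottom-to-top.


cube([300, 950, 200]);
translate([300, 0, 0]) cube([300, 950, 400]);
translate([600, 0, 0]) cube([300, 950, 600]);
translate([900, 0, 0]) cube([300, 950, 800]);
translate([1200, 0, 0]) cube([300, 950, 1000]);
translate([1500, 0, 0]) cube([300, 950, 1200]);
translate([1800, 0, 0]) cube([300, 950, 1400]);


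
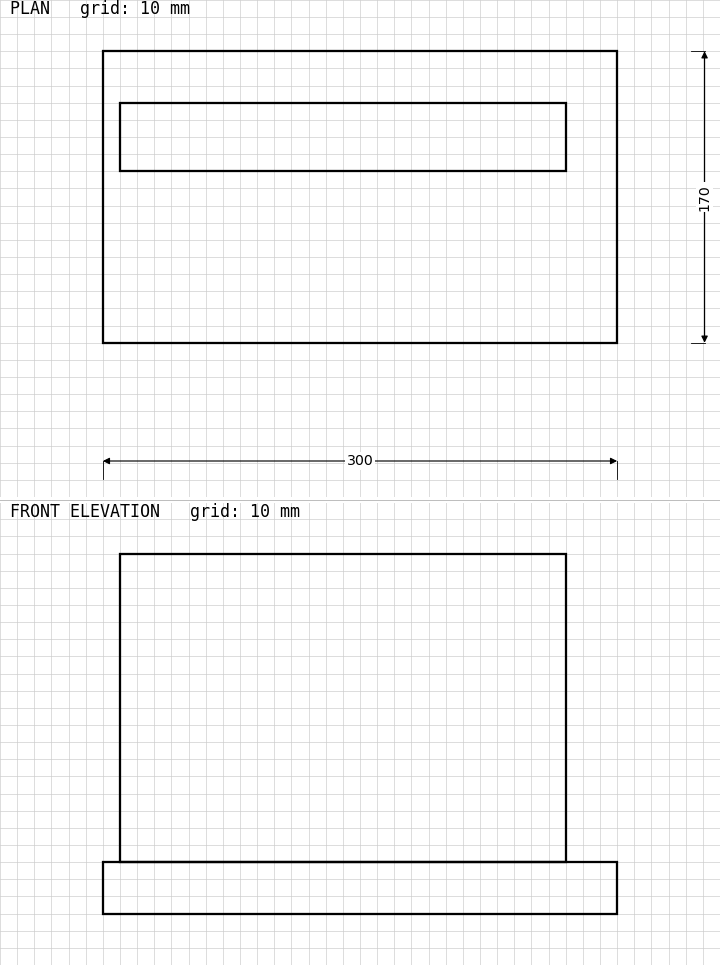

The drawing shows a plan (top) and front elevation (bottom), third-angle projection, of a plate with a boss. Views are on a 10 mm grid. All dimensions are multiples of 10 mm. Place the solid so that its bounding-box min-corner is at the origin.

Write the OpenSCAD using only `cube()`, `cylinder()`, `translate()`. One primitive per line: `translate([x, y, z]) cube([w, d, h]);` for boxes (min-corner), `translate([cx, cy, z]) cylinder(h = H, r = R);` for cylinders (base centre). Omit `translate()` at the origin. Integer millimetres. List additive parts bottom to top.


cube([300, 170, 30]);
translate([10, 100, 30]) cube([260, 40, 180]);
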